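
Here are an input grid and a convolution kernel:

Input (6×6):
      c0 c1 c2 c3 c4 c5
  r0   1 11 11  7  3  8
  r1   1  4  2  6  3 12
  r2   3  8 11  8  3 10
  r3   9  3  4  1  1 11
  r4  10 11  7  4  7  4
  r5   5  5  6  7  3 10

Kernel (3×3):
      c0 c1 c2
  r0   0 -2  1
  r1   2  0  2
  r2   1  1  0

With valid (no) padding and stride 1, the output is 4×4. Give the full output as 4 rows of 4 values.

Output[0,0]: The receptive field on the input at this output position is [1 11 11 / 1 4 2 / 3 8 11]. Elementwise product with the kernel and sum: 11·-2 + 11·1 + 1·2 + 2·2 + 3·1 + 8·1.

6 24 18 49
34 41 24 44
42 12 8 39
42 34 40 35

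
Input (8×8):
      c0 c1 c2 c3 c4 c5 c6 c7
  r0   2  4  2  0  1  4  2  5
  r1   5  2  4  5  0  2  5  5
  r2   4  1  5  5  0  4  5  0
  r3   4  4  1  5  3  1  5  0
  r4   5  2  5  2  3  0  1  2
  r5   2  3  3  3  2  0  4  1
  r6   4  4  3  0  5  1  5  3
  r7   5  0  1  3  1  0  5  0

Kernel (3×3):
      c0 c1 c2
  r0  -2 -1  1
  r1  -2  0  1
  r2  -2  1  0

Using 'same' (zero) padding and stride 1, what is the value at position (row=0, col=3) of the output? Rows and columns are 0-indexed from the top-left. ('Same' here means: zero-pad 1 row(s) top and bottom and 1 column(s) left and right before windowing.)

The receptive field on the zero-padded input at this output position is [0 0 0 / 2 0 1 / 4 5 0]. Elementwise product with the kernel and sum: 0·-2 + 0·-1 + 0·1 + 2·-2 + 1·1 + 4·-2 + 5·1.

-6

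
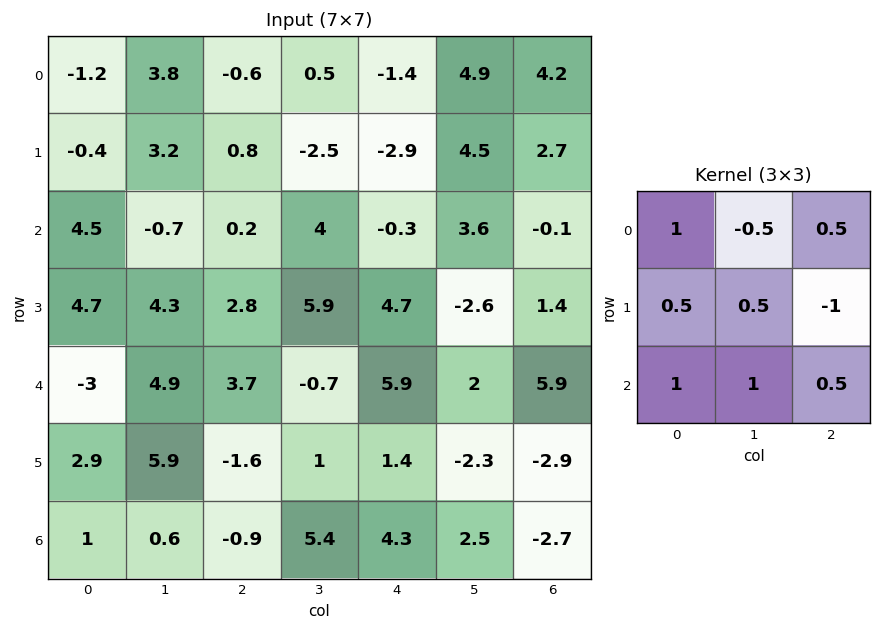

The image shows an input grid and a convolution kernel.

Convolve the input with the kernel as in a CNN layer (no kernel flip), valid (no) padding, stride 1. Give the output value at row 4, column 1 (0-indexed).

The receptive field on the input at this output position is [4.9 3.7 -0.7 / 5.9 -1.6 1 / 0.6 -0.9 5.4]. Elementwise product with the kernel and sum: 4.9·1 + 3.7·-0.5 + -0.7·0.5 + 5.9·0.5 + -1.6·0.5 + 1·-1 + 0.6·1 + -0.9·1 + 5.4·0.5.

6.25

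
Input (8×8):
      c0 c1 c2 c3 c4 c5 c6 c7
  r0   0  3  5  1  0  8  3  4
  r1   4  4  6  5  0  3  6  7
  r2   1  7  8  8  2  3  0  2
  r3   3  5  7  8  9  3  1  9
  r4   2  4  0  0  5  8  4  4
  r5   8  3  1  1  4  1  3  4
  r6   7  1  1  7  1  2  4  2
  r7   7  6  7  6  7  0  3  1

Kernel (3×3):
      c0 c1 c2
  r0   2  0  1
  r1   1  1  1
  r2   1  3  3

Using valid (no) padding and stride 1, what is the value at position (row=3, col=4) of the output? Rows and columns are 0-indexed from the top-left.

52

The receptive field on the input at this output position is [9 3 1 / 5 8 4 / 4 1 3]. Elementwise product with the kernel and sum: 9·2 + 1·1 + 5·1 + 8·1 + 4·1 + 4·1 + 1·3 + 3·3.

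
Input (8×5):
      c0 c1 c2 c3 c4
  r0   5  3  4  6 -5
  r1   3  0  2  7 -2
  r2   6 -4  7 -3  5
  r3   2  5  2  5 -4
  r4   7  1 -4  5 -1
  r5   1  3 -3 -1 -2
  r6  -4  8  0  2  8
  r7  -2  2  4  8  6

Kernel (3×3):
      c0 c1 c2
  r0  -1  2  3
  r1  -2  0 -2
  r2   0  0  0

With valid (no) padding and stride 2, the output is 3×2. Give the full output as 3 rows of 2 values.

Output[0,0]: The receptive field on the input at this output position is [5 3 4 / 3 0 2 / 6 -4 7]. Elementwise product with the kernel and sum: 5·-1 + 3·2 + 4·3 + 3·-2 + 2·-2.

3 -7
-1 6
-13 21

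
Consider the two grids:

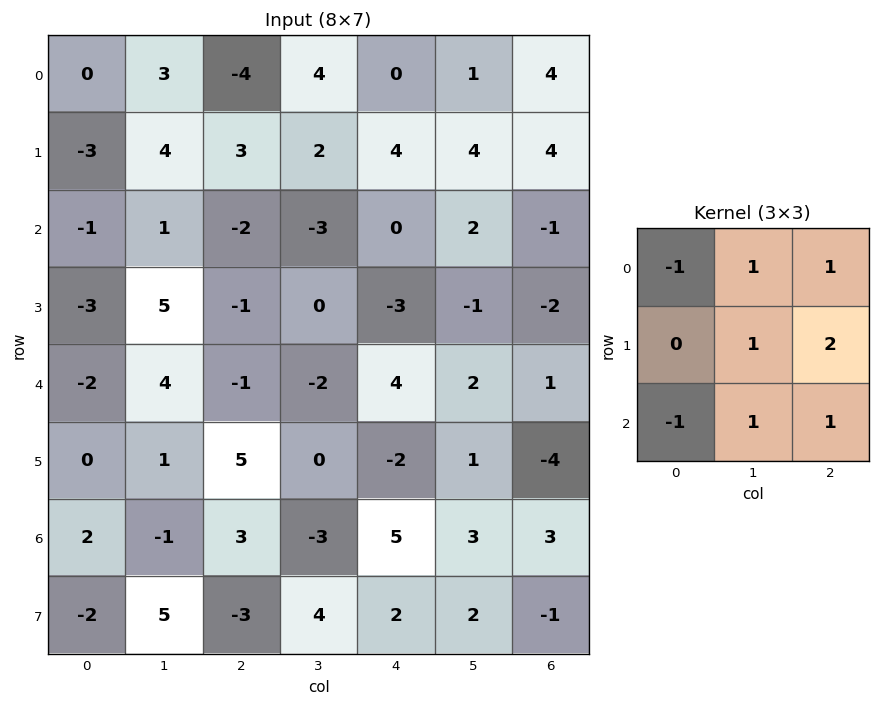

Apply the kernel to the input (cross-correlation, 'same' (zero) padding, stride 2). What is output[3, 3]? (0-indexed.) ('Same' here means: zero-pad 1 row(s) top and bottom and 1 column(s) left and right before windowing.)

The receptive field on the zero-padded input at this output position is [1 -4 0 / 3 3 0 / 2 -1 0]. Elementwise product with the kernel and sum: 1·-1 + -4·1 + 0·1 + 3·1 + 0·2 + 2·-1 + -1·1 + 0·1.

-5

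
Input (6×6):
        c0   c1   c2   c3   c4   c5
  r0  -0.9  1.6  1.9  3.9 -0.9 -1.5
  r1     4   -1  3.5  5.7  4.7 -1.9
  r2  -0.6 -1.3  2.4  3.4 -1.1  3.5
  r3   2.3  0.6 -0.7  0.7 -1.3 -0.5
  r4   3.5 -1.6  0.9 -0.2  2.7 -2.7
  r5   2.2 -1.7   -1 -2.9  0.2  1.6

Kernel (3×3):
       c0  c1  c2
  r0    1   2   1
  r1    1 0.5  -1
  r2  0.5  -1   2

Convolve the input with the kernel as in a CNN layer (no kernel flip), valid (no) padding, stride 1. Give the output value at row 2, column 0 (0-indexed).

The receptive field on the input at this output position is [-0.6 -1.3 2.4 / 2.3 0.6 -0.7 / 3.5 -1.6 0.9]. Elementwise product with the kernel and sum: -0.6·1 + -1.3·2 + 2.4·1 + 2.3·1 + 0.6·0.5 + -0.7·-1 + 3.5·0.5 + -1.6·-1 + 0.9·2.

7.65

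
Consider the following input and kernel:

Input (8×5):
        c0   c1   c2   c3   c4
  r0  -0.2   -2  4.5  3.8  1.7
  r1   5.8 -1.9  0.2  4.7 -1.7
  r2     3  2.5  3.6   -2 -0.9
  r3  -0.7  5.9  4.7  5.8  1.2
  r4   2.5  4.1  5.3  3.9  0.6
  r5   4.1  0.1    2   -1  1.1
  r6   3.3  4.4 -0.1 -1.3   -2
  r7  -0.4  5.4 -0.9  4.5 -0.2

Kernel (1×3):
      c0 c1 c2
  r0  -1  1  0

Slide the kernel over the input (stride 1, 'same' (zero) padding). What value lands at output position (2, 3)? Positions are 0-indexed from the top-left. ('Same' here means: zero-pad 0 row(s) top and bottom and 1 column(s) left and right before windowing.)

The receptive field on the zero-padded input at this output position is [3.6 -2 -0.9]. Elementwise product with the kernel and sum: 3.6·-1 + -2·1.

-5.6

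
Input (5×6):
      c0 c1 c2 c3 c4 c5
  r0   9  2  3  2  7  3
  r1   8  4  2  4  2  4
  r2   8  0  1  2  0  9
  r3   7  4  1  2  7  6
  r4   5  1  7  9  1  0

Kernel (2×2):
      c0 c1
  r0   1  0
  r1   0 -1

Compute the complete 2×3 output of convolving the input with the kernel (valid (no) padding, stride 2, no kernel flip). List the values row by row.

Output[0,0]: The receptive field on the input at this output position is [9 2 / 8 4]. Elementwise product with the kernel and sum: 9·1 + 4·-1.
Output[0,1]: The receptive field on the input at this output position is [3 2 / 2 4]. Elementwise product with the kernel and sum: 3·1 + 4·-1.

5 -1 3
4 -1 -6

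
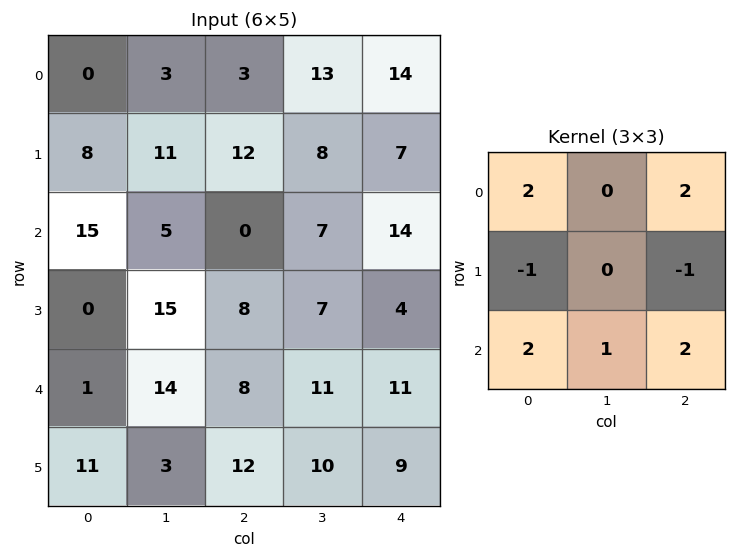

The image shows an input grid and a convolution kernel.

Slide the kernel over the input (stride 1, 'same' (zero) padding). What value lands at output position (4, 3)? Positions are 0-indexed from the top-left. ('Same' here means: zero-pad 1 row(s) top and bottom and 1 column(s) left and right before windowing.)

The receptive field on the zero-padded input at this output position is [8 7 4 / 8 11 11 / 12 10 9]. Elementwise product with the kernel and sum: 8·2 + 4·2 + 8·-1 + 11·-1 + 12·2 + 10·1 + 9·2.

57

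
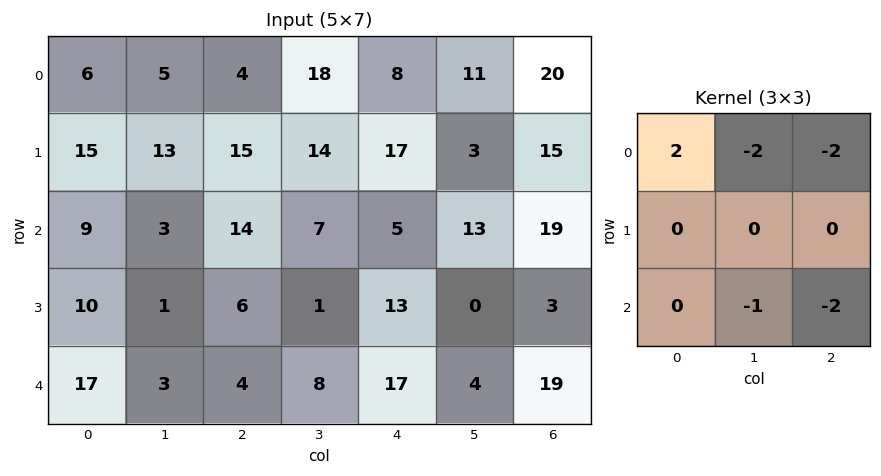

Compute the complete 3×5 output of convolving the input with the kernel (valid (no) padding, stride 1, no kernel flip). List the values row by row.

Output[0,0]: The receptive field on the input at this output position is [6 5 4 / 15 13 15 / 9 3 14]. Elementwise product with the kernel and sum: 6·2 + 5·-2 + 4·-2 + 3·-1 + 14·-2.
Output[0,1]: The receptive field on the input at this output position is [5 4 18 / 13 15 14 / 3 14 7]. Elementwise product with the kernel and sum: 5·2 + 4·-2 + 18·-2 + 14·-1 + 7·-2.

-37 -62 -61 -33 -97
-39 -40 -59 -25 -8
-27 -56 -38 -47 -96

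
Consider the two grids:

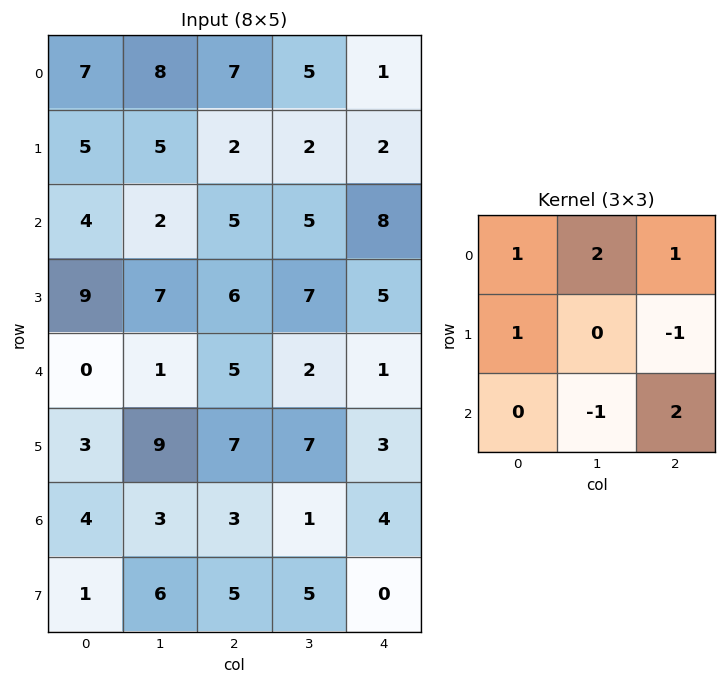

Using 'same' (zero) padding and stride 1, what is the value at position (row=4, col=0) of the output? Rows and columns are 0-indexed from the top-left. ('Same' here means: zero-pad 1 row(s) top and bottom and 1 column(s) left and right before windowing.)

39

The receptive field on the zero-padded input at this output position is [0 9 7 / 0 0 1 / 0 3 9]. Elementwise product with the kernel and sum: 0·1 + 9·2 + 7·1 + 0·1 + 1·-1 + 3·-1 + 9·2.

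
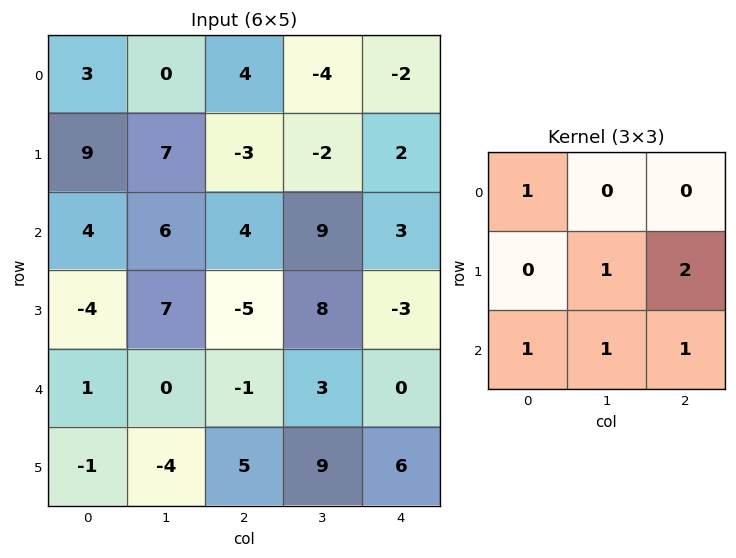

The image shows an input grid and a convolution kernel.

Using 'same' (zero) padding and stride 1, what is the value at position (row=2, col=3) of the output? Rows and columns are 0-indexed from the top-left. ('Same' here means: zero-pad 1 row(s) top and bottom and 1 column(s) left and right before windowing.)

12

The receptive field on the zero-padded input at this output position is [-3 -2 2 / 4 9 3 / -5 8 -3]. Elementwise product with the kernel and sum: -3·1 + 9·1 + 3·2 + -5·1 + 8·1 + -3·1.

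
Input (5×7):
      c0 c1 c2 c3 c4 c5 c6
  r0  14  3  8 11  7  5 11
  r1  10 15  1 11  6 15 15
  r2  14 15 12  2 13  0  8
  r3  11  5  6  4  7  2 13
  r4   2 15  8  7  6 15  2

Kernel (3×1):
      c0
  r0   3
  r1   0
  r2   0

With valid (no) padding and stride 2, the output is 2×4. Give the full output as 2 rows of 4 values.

42 24 21 33
42 36 39 24

Output[0,0]: The receptive field on the input at this output position is [14 / 10 / 14]. Elementwise product with the kernel and sum: 14·3.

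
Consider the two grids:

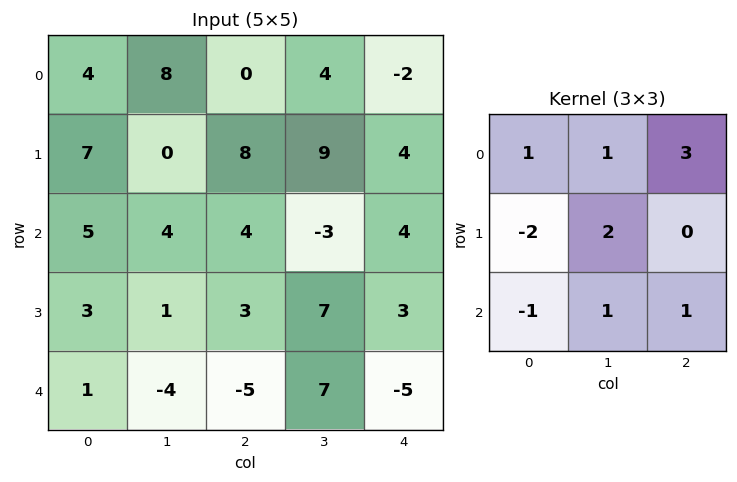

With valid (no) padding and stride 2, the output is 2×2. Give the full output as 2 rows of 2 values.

1 -3
7 28

Output[0,0]: The receptive field on the input at this output position is [4 8 0 / 7 0 8 / 5 4 4]. Elementwise product with the kernel and sum: 4·1 + 8·1 + 0·3 + 7·-2 + 0·2 + 5·-1 + 4·1 + 4·1.
Output[0,1]: The receptive field on the input at this output position is [0 4 -2 / 8 9 4 / 4 -3 4]. Elementwise product with the kernel and sum: 0·1 + 4·1 + -2·3 + 8·-2 + 9·2 + 4·-1 + -3·1 + 4·1.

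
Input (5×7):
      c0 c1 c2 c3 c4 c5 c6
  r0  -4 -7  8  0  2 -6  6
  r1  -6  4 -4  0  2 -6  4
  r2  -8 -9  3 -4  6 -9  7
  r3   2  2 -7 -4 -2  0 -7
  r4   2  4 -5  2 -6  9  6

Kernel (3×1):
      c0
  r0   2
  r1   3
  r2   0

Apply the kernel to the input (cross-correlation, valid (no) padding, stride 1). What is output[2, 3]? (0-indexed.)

-20

The receptive field on the input at this output position is [-4 / -4 / 2]. Elementwise product with the kernel and sum: -4·2 + -4·3.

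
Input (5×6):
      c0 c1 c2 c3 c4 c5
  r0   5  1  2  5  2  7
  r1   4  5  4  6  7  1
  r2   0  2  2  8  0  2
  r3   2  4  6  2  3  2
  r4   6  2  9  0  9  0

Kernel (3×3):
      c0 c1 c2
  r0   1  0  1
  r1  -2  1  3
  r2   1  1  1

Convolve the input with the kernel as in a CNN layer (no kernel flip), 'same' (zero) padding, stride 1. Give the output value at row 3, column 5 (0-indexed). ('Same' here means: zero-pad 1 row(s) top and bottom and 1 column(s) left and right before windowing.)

5

The receptive field on the zero-padded input at this output position is [0 2 0 / 3 2 0 / 9 0 0]. Elementwise product with the kernel and sum: 0·1 + 0·1 + 3·-2 + 2·1 + 0·3 + 9·1 + 0·1 + 0·1.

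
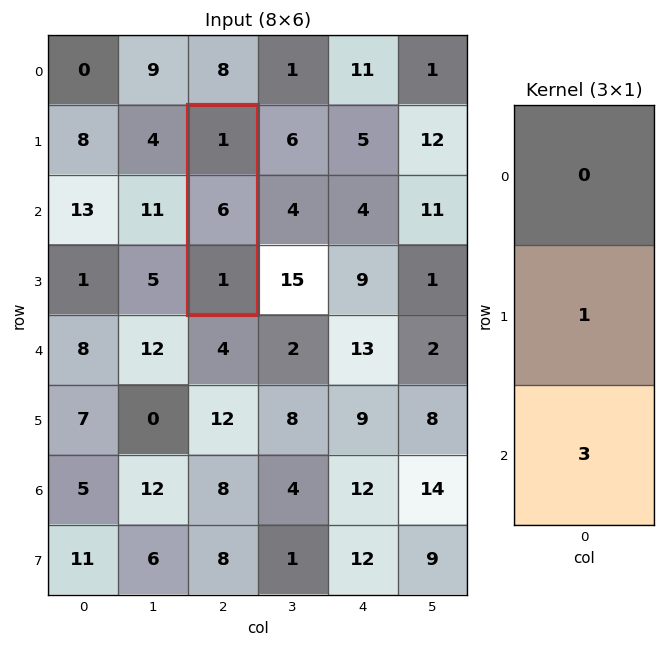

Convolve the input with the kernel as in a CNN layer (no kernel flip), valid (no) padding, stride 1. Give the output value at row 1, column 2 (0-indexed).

9

The receptive field on the input at this output position is [1 / 6 / 1]. Elementwise product with the kernel and sum: 6·1 + 1·3.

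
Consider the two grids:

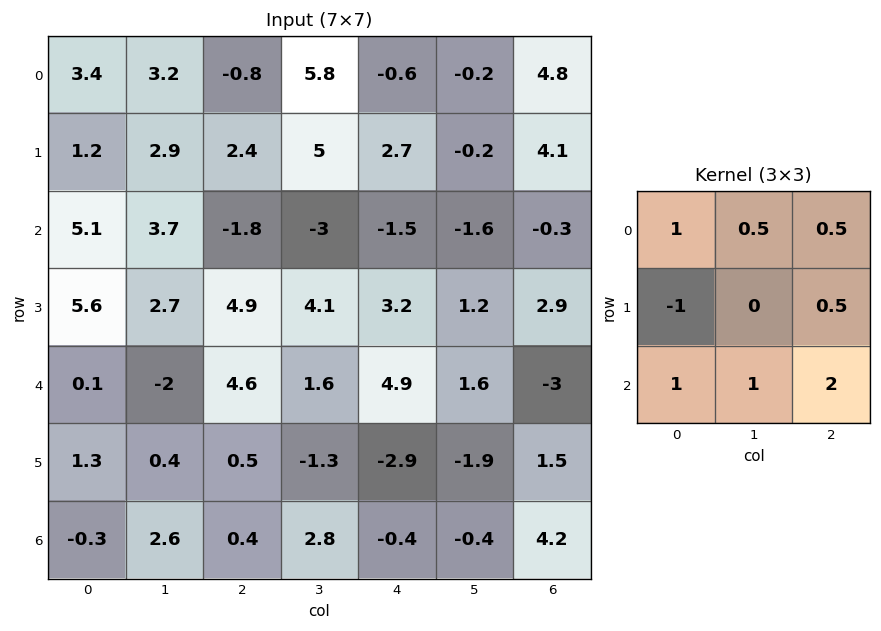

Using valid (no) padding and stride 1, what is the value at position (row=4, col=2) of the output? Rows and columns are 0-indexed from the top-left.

8.3

The receptive field on the input at this output position is [4.6 1.6 4.9 / 0.5 -1.3 -2.9 / 0.4 2.8 -0.4]. Elementwise product with the kernel and sum: 4.6·1 + 1.6·0.5 + 4.9·0.5 + 0.5·-1 + -2.9·0.5 + 0.4·1 + 2.8·1 + -0.4·2.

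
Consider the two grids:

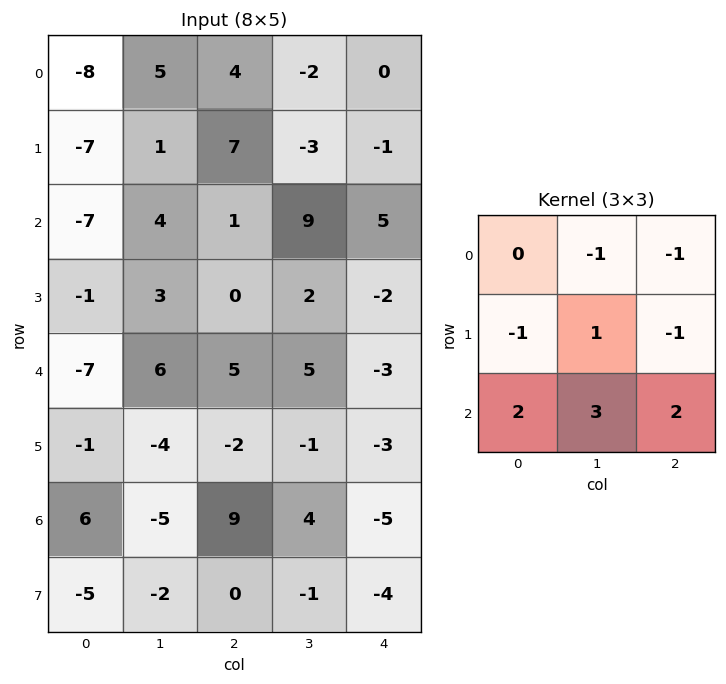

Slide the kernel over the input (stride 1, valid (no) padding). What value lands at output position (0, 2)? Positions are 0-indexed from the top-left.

The receptive field on the input at this output position is [4 -2 0 / 7 -3 -1 / 1 9 5]. Elementwise product with the kernel and sum: -2·-1 + 0·-1 + 7·-1 + -3·1 + -1·-1 + 1·2 + 9·3 + 5·2.

32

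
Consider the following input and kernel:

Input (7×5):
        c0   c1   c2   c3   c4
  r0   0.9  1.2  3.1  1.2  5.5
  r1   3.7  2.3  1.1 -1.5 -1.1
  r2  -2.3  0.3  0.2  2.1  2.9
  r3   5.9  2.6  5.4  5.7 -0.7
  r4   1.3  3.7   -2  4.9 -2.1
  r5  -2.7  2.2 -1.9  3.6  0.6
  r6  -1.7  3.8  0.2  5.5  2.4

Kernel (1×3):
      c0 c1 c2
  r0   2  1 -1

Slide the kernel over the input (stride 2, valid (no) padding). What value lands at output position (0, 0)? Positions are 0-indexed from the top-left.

-0.1

The receptive field on the input at this output position is [0.9 1.2 3.1]. Elementwise product with the kernel and sum: 0.9·2 + 1.2·1 + 3.1·-1.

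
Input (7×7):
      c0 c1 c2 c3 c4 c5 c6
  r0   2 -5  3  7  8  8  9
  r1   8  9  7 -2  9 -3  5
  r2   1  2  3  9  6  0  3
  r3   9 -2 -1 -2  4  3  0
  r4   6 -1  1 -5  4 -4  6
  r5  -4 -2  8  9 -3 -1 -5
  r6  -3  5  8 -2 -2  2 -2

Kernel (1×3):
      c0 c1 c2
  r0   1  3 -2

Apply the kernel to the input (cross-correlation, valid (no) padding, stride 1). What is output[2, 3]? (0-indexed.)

The receptive field on the input at this output position is [9 6 0]. Elementwise product with the kernel and sum: 9·1 + 6·3 + 0·-2.

27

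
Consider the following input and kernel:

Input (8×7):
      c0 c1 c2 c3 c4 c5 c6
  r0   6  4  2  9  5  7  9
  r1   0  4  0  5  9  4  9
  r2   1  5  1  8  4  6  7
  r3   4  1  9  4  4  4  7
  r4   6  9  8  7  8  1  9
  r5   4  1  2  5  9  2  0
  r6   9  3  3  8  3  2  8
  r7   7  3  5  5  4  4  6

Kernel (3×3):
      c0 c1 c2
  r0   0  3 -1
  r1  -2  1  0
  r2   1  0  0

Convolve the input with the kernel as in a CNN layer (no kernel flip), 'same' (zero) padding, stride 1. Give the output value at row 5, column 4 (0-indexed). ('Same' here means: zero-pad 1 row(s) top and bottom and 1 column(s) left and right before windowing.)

30

The receptive field on the zero-padded input at this output position is [7 8 1 / 5 9 2 / 8 3 2]. Elementwise product with the kernel and sum: 8·3 + 1·-1 + 5·-2 + 9·1 + 8·1.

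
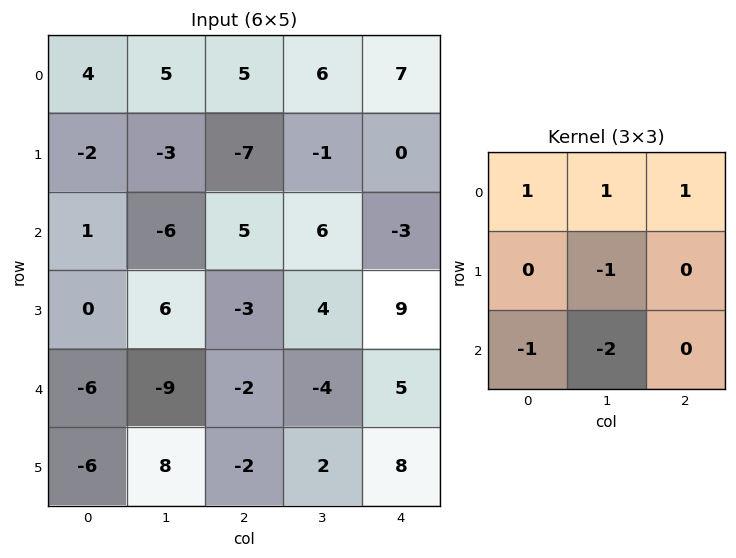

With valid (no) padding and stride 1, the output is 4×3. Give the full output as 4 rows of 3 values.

Output[0,0]: The receptive field on the input at this output position is [4 5 5 / -2 -3 -7 / 1 -6 5]. Elementwise product with the kernel and sum: 4·1 + 5·1 + 5·1 + -3·-1 + 1·-1 + -6·-2.
Output[0,1]: The receptive field on the input at this output position is [5 5 6 / -3 -7 -1 / -6 5 6]. Elementwise product with the kernel and sum: 5·1 + 5·1 + 6·1 + -7·-1 + -6·-1 + 5·-2.

28 19 2
-18 -16 -19
18 21 14
2 5 12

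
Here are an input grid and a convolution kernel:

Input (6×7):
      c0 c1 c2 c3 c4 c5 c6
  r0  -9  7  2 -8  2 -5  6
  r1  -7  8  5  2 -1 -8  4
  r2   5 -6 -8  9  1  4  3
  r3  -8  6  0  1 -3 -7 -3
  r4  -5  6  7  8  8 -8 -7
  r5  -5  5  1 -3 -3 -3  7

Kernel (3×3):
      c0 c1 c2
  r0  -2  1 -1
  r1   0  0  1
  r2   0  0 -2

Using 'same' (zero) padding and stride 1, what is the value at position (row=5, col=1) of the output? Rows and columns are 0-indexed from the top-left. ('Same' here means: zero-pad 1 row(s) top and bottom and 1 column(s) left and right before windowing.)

10

The receptive field on the zero-padded input at this output position is [-5 6 7 / -5 5 1 / 0 0 0]. Elementwise product with the kernel and sum: -5·-2 + 6·1 + 7·-1 + 1·1 + 0·-2.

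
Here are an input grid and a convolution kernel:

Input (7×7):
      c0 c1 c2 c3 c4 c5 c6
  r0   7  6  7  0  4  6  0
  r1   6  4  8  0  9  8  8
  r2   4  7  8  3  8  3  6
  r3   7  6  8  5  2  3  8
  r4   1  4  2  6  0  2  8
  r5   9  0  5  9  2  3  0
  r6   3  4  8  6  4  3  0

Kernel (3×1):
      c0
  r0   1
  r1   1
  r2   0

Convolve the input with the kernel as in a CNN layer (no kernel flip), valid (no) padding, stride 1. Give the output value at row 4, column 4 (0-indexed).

The receptive field on the input at this output position is [0 / 2 / 4]. Elementwise product with the kernel and sum: 0·1 + 2·1.

2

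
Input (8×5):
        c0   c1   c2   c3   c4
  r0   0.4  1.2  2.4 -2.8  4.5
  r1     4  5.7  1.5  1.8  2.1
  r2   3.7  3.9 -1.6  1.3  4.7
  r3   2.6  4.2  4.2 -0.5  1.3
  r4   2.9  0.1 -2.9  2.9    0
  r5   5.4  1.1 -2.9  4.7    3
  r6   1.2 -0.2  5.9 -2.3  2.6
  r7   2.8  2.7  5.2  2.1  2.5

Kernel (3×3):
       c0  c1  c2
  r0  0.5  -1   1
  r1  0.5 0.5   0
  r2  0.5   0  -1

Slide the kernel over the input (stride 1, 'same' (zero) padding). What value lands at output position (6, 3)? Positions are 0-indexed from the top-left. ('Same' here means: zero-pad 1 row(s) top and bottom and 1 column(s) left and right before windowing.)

-1.25

The receptive field on the zero-padded input at this output position is [-2.9 4.7 3 / 5.9 -2.3 2.6 / 5.2 2.1 2.5]. Elementwise product with the kernel and sum: -2.9·0.5 + 4.7·-1 + 3·1 + 5.9·0.5 + -2.3·0.5 + 5.2·0.5 + 2.5·-1.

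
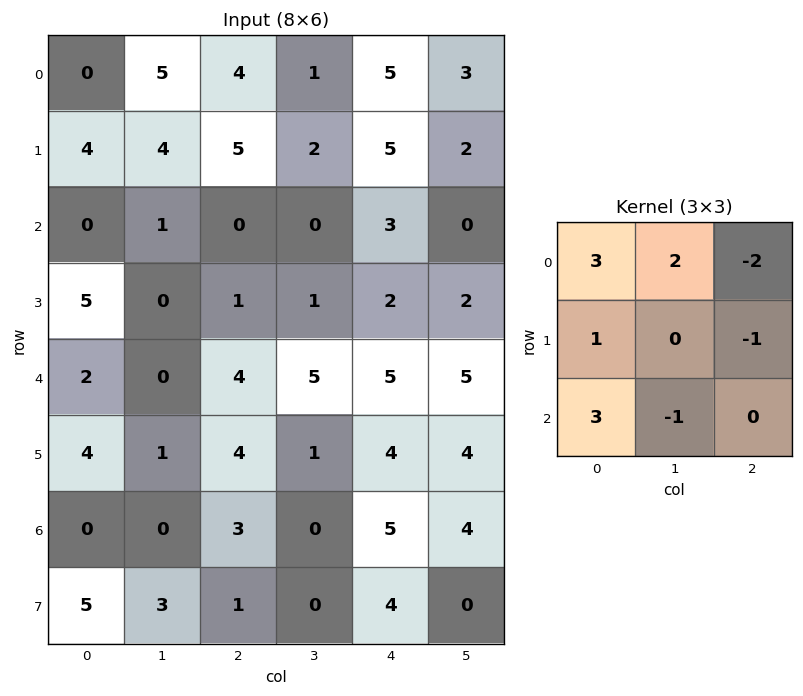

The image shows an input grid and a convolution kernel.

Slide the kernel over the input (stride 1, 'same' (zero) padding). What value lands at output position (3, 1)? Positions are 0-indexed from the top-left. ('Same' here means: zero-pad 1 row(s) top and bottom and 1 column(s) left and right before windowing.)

The receptive field on the zero-padded input at this output position is [0 1 0 / 5 0 1 / 2 0 4]. Elementwise product with the kernel and sum: 0·3 + 1·2 + 0·-2 + 5·1 + 1·-1 + 2·3 + 0·-1.

12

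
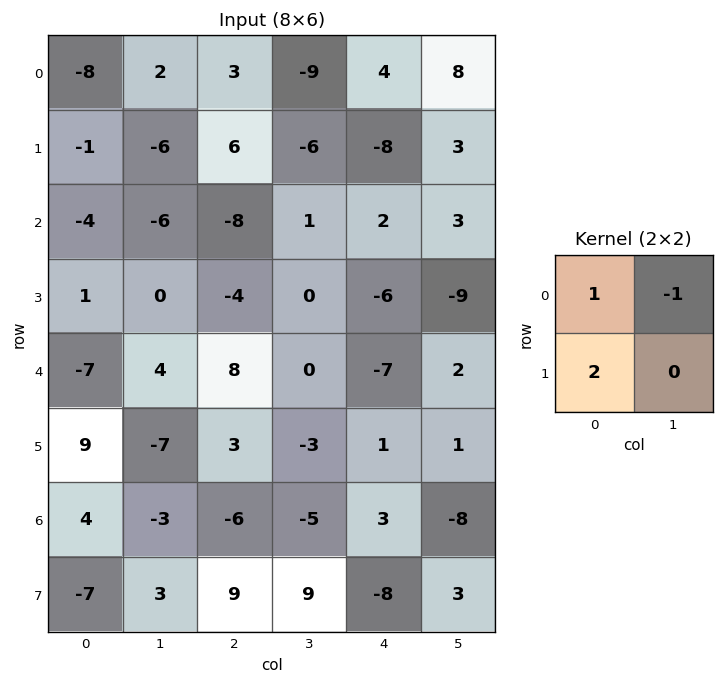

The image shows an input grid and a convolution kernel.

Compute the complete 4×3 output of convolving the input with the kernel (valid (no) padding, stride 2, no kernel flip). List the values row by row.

-12 24 -20
4 -17 -13
7 14 -7
-7 17 -5

Output[0,0]: The receptive field on the input at this output position is [-8 2 / -1 -6]. Elementwise product with the kernel and sum: -8·1 + 2·-1 + -1·2.
Output[0,1]: The receptive field on the input at this output position is [3 -9 / 6 -6]. Elementwise product with the kernel and sum: 3·1 + -9·-1 + 6·2.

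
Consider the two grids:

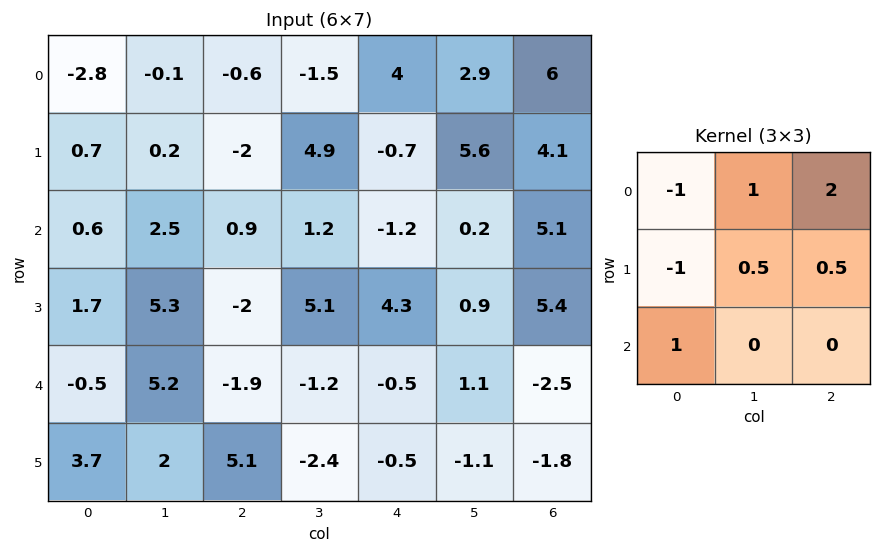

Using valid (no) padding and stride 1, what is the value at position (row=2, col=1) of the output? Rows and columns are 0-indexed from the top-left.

2.25

The receptive field on the input at this output position is [2.5 0.9 1.2 / 5.3 -2 5.1 / 5.2 -1.9 -1.2]. Elementwise product with the kernel and sum: 2.5·-1 + 0.9·1 + 1.2·2 + 5.3·-1 + -2·0.5 + 5.1·0.5 + 5.2·1.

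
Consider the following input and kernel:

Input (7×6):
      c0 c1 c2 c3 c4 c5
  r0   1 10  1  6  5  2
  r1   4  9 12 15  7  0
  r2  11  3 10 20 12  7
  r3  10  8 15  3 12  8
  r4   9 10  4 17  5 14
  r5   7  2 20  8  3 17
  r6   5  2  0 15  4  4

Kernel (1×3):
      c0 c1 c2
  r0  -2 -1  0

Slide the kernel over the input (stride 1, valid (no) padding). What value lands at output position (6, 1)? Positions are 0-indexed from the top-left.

-4

The receptive field on the input at this output position is [2 0 15]. Elementwise product with the kernel and sum: 2·-2 + 0·-1.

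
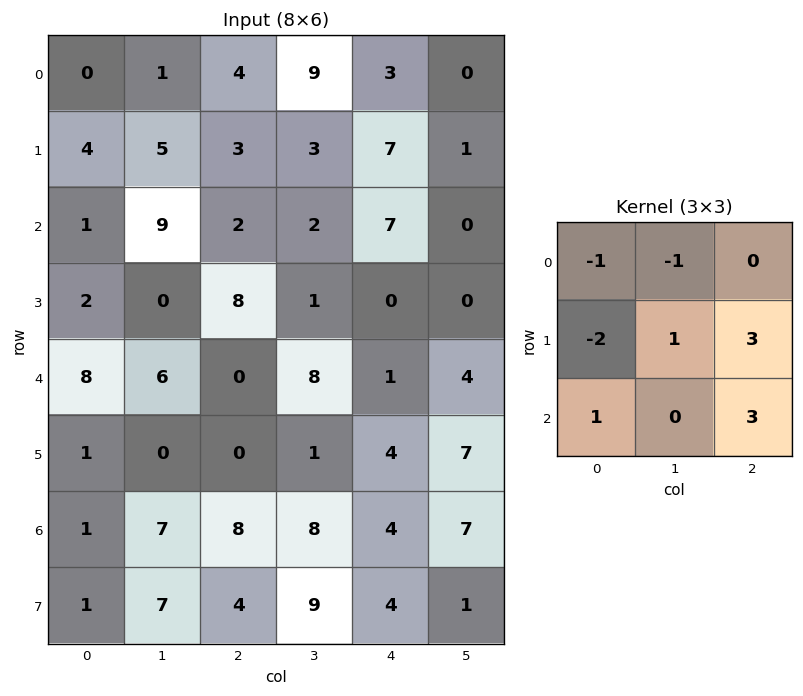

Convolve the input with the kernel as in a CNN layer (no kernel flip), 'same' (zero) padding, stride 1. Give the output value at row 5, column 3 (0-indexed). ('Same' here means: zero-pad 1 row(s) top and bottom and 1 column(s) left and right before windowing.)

The receptive field on the zero-padded input at this output position is [0 8 1 / 0 1 4 / 8 8 4]. Elementwise product with the kernel and sum: 0·-1 + 8·-1 + 0·-2 + 1·1 + 4·3 + 8·1 + 4·3.

25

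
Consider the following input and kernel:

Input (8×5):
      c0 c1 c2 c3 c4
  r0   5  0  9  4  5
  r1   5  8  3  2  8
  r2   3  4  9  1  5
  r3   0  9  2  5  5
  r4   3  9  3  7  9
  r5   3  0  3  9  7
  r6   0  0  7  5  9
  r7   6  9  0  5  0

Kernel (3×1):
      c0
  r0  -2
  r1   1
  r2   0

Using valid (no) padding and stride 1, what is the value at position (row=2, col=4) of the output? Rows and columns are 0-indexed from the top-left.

-5

The receptive field on the input at this output position is [5 / 5 / 9]. Elementwise product with the kernel and sum: 5·-2 + 5·1.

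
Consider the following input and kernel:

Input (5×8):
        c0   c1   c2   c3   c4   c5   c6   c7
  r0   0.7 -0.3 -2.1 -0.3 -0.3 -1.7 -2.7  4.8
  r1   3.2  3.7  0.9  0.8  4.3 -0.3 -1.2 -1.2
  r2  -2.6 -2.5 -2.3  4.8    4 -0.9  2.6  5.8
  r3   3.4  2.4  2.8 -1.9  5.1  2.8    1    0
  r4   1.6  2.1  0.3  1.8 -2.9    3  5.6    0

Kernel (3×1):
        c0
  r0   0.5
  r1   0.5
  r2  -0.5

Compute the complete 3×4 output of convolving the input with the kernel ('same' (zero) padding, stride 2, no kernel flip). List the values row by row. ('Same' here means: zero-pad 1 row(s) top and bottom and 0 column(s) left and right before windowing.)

-1.25 -1.5 -2.3 -0.75
-1.4 -2.1 1.6 0.2
2.5 1.55 1.1 3.3

Output[0,0]: The receptive field on the zero-padded input at this output position is [0 / 0.7 / 3.2]. Elementwise product with the kernel and sum: 0·0.5 + 0.7·0.5 + 3.2·-0.5.
Output[0,1]: The receptive field on the zero-padded input at this output position is [0 / -2.1 / 0.9]. Elementwise product with the kernel and sum: 0·0.5 + -2.1·0.5 + 0.9·-0.5.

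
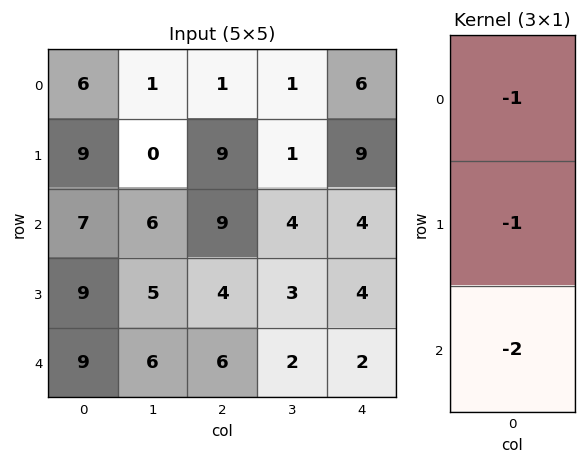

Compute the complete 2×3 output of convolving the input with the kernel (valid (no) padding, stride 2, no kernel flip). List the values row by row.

Output[0,0]: The receptive field on the input at this output position is [6 / 9 / 7]. Elementwise product with the kernel and sum: 6·-1 + 9·-1 + 7·-2.

-29 -28 -23
-34 -25 -12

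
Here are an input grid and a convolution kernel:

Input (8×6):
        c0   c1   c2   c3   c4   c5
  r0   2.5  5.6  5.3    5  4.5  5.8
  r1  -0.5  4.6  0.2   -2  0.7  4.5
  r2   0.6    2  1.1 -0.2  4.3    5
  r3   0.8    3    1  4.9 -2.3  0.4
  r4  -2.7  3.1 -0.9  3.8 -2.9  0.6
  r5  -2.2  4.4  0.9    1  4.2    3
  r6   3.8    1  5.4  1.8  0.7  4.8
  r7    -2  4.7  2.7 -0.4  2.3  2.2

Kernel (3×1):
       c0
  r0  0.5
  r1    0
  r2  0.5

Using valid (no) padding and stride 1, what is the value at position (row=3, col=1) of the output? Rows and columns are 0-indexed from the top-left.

3.7

The receptive field on the input at this output position is [3 / 3.1 / 4.4]. Elementwise product with the kernel and sum: 3·0.5 + 4.4·0.5.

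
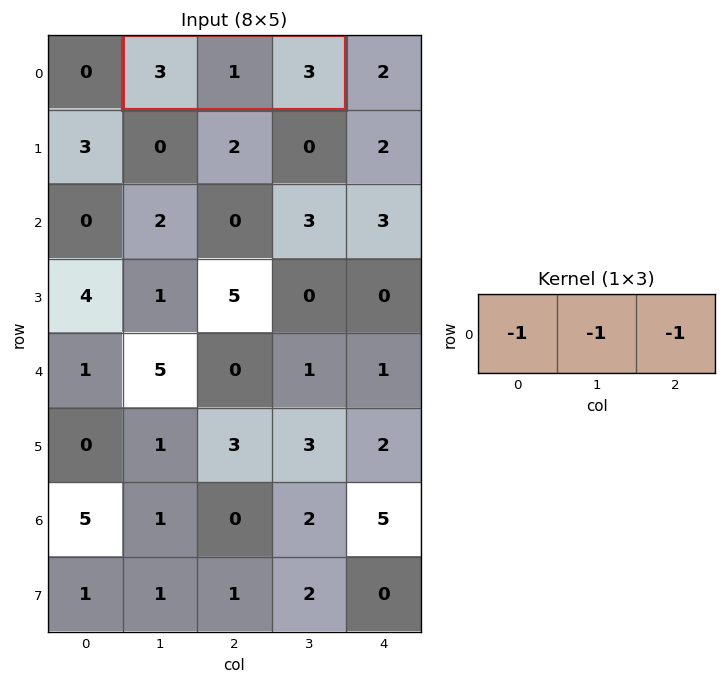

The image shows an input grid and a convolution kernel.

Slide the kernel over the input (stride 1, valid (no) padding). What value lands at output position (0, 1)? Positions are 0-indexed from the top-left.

The receptive field on the input at this output position is [3 1 3]. Elementwise product with the kernel and sum: 3·-1 + 1·-1 + 3·-1.

-7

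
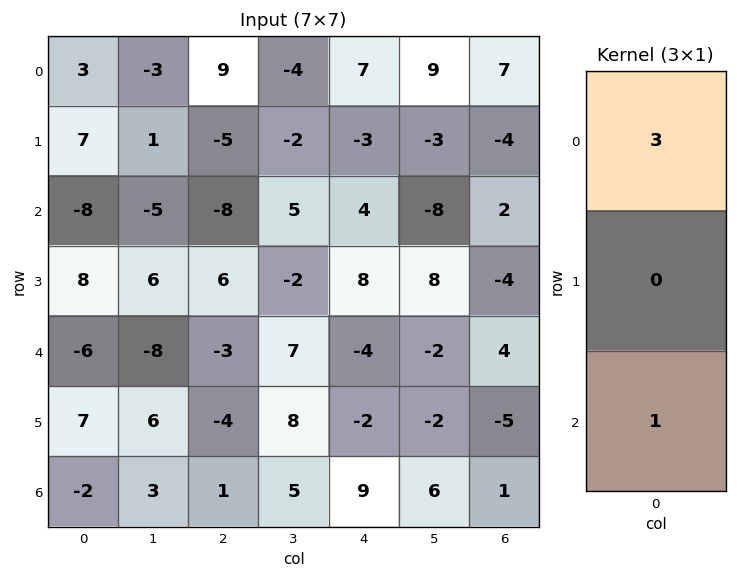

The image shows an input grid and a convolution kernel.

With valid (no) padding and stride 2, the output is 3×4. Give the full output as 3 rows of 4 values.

1 19 25 23
-30 -27 8 10
-20 -8 -3 13

Output[0,0]: The receptive field on the input at this output position is [3 / 7 / -8]. Elementwise product with the kernel and sum: 3·3 + -8·1.
Output[0,1]: The receptive field on the input at this output position is [9 / -5 / -8]. Elementwise product with the kernel and sum: 9·3 + -8·1.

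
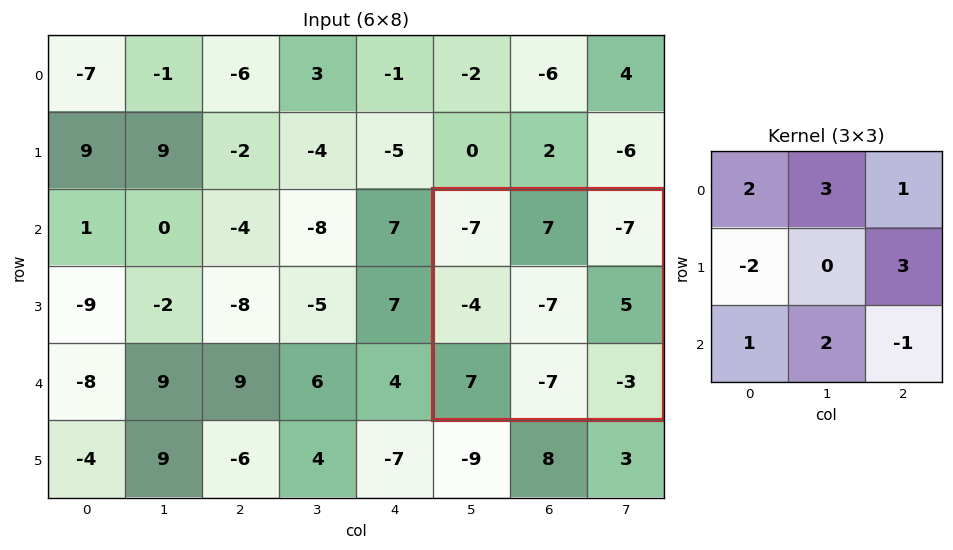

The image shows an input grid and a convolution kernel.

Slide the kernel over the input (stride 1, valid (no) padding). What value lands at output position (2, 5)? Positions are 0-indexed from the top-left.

19

The receptive field on the input at this output position is [-7 7 -7 / -4 -7 5 / 7 -7 -3]. Elementwise product with the kernel and sum: -7·2 + 7·3 + -7·1 + -4·-2 + 5·3 + 7·1 + -7·2 + -3·-1.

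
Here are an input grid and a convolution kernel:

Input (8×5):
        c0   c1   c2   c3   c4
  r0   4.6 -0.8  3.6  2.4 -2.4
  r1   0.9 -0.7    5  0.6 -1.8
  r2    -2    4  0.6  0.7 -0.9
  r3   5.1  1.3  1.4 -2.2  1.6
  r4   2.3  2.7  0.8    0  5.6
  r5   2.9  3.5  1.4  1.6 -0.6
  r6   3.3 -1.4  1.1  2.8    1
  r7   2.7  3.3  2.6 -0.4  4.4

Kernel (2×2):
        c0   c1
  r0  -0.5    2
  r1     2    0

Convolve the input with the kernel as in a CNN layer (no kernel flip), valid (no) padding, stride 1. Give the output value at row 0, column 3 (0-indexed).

-4.8

The receptive field on the input at this output position is [2.4 -2.4 / 0.6 -1.8]. Elementwise product with the kernel and sum: 2.4·-0.5 + -2.4·2 + 0.6·2.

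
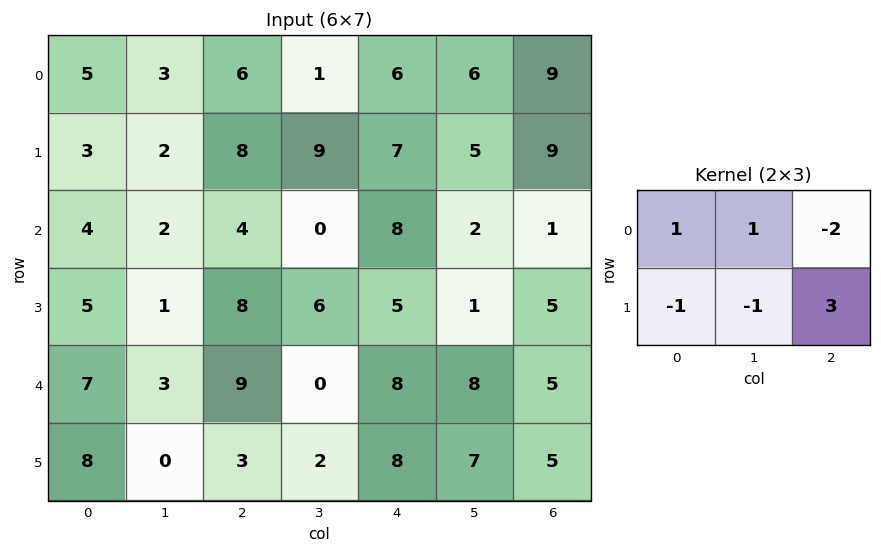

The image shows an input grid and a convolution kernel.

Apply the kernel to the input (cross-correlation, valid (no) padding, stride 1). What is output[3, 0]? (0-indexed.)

7

The receptive field on the input at this output position is [5 1 8 / 7 3 9]. Elementwise product with the kernel and sum: 5·1 + 1·1 + 8·-2 + 7·-1 + 3·-1 + 9·3.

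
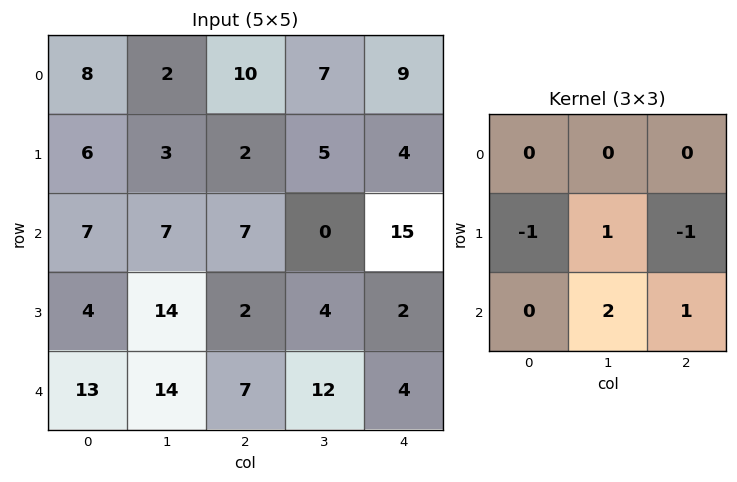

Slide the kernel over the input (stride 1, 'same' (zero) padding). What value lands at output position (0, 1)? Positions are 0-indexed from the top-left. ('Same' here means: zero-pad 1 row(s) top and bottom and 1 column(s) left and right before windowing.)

-8

The receptive field on the zero-padded input at this output position is [0 0 0 / 8 2 10 / 6 3 2]. Elementwise product with the kernel and sum: 8·-1 + 2·1 + 10·-1 + 3·2 + 2·1.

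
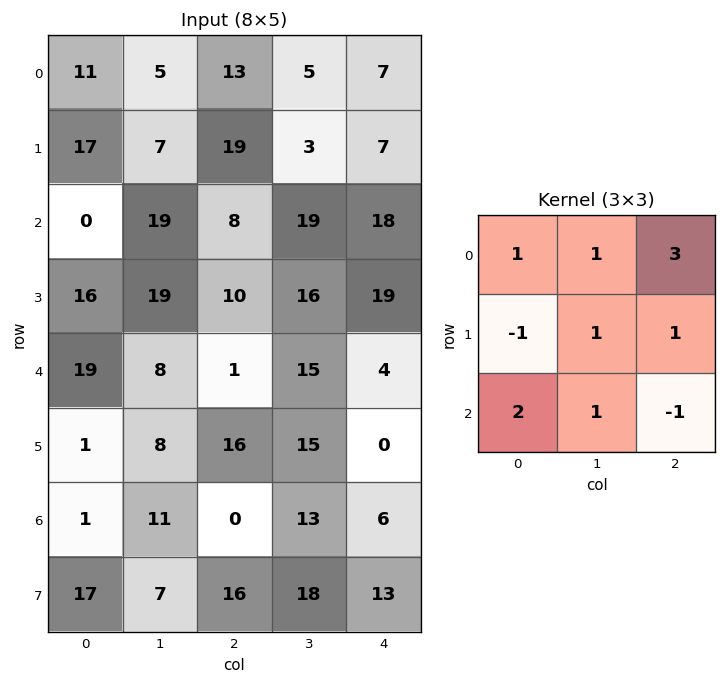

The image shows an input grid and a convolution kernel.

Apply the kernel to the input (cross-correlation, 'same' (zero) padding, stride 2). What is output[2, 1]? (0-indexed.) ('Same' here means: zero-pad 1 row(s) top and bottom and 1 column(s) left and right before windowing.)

The receptive field on the zero-padded input at this output position is [19 10 16 / 8 1 15 / 8 16 15]. Elementwise product with the kernel and sum: 19·1 + 10·1 + 16·3 + 8·-1 + 1·1 + 15·1 + 8·2 + 16·1 + 15·-1.

102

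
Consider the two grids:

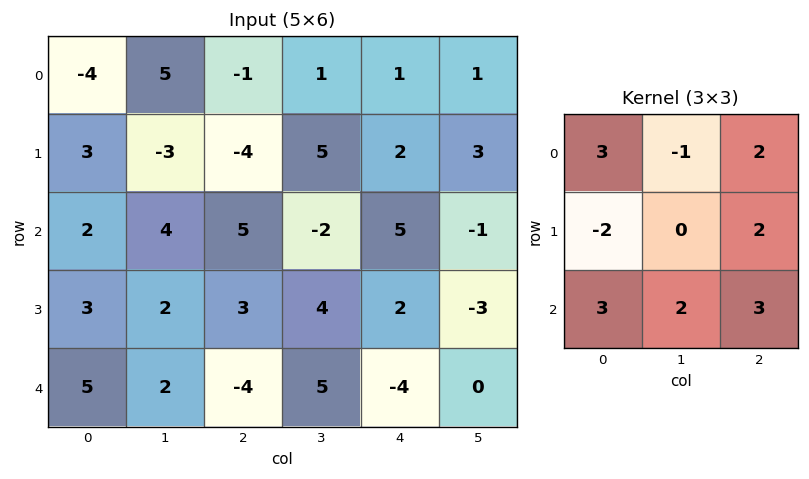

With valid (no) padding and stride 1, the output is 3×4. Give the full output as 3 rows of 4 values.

-4 50 36 1
32 17 10 28
19 20 11 -20

Output[0,0]: The receptive field on the input at this output position is [-4 5 -1 / 3 -3 -4 / 2 4 5]. Elementwise product with the kernel and sum: -4·3 + 5·-1 + -1·2 + 3·-2 + -4·2 + 2·3 + 4·2 + 5·3.
Output[0,1]: The receptive field on the input at this output position is [5 -1 1 / -3 -4 5 / 4 5 -2]. Elementwise product with the kernel and sum: 5·3 + -1·-1 + 1·2 + -3·-2 + 5·2 + 4·3 + 5·2 + -2·3.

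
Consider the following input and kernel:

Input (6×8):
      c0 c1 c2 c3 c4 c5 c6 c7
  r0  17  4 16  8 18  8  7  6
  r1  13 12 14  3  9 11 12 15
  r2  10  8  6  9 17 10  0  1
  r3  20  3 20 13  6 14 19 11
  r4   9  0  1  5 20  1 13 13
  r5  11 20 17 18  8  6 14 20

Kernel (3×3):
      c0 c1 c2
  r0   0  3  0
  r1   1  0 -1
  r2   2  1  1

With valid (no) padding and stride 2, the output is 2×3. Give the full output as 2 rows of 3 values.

45 67 65
43 68 71

Output[0,0]: The receptive field on the input at this output position is [17 4 16 / 13 12 14 / 10 8 6]. Elementwise product with the kernel and sum: 4·3 + 13·1 + 14·-1 + 10·2 + 8·1 + 6·1.
Output[0,1]: The receptive field on the input at this output position is [16 8 18 / 14 3 9 / 6 9 17]. Elementwise product with the kernel and sum: 8·3 + 14·1 + 9·-1 + 6·2 + 9·1 + 17·1.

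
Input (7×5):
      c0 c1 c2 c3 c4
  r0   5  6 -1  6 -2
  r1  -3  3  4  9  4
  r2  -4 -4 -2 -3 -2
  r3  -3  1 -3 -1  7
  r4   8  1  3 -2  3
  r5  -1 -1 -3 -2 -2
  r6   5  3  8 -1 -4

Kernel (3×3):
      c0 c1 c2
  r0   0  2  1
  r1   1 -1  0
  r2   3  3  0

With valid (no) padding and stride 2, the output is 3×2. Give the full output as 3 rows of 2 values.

-19 -10
13 -7
29 19

Output[0,0]: The receptive field on the input at this output position is [5 6 -1 / -3 3 4 / -4 -4 -2]. Elementwise product with the kernel and sum: 6·2 + -1·1 + -3·1 + 3·-1 + -4·3 + -4·3.
Output[0,1]: The receptive field on the input at this output position is [-1 6 -2 / 4 9 4 / -2 -3 -2]. Elementwise product with the kernel and sum: 6·2 + -2·1 + 4·1 + 9·-1 + -2·3 + -3·3.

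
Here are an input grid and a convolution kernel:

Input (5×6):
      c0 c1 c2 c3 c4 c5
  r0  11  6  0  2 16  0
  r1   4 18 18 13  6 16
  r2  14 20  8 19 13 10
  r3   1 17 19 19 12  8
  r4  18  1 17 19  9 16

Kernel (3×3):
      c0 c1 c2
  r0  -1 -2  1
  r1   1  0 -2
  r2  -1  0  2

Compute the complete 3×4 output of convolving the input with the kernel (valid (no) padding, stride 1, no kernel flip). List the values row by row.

-53 6 36 -52
13 -38 -51 -13
-67 -1 -37 -19

Output[0,0]: The receptive field on the input at this output position is [11 6 0 / 4 18 18 / 14 20 8]. Elementwise product with the kernel and sum: 11·-1 + 6·-2 + 0·1 + 4·1 + 18·-2 + 14·-1 + 8·2.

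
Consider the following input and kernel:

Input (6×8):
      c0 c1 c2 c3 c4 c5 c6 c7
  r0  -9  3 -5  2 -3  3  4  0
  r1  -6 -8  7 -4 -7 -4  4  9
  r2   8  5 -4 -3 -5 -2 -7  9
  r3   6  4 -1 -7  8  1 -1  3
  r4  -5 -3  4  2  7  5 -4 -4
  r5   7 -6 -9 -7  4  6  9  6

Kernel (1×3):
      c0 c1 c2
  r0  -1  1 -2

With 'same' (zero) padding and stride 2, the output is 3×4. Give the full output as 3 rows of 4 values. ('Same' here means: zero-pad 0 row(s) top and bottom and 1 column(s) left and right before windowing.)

-15 -12 -11 1
-2 -3 2 -23
1 3 -5 -1

Output[0,0]: The receptive field on the zero-padded input at this output position is [0 -9 3]. Elementwise product with the kernel and sum: 0·-1 + -9·1 + 3·-2.
Output[0,1]: The receptive field on the zero-padded input at this output position is [3 -5 2]. Elementwise product with the kernel and sum: 3·-1 + -5·1 + 2·-2.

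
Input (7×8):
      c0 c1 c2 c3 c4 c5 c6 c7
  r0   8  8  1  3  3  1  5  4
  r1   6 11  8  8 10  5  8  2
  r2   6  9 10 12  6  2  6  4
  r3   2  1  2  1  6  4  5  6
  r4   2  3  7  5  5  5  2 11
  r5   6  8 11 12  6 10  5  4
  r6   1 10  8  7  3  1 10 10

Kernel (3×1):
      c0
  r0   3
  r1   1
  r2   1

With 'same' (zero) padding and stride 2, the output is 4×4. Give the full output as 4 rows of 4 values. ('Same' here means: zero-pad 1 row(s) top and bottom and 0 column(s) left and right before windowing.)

14 9 13 13
26 36 42 35
14 24 29 22
19 41 21 25

Output[0,0]: The receptive field on the zero-padded input at this output position is [0 / 8 / 6]. Elementwise product with the kernel and sum: 0·3 + 8·1 + 6·1.
Output[0,1]: The receptive field on the zero-padded input at this output position is [0 / 1 / 8]. Elementwise product with the kernel and sum: 0·3 + 1·1 + 8·1.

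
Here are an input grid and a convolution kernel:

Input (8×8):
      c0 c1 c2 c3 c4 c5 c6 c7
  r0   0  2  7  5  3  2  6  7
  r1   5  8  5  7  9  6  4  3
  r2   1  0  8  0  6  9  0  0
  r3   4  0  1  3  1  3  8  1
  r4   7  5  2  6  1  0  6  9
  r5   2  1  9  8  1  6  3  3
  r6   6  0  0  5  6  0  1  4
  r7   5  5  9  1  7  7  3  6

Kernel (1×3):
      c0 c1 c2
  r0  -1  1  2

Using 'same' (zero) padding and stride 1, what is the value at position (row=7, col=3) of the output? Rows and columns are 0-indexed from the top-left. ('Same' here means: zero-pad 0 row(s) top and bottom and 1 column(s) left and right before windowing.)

6

The receptive field on the zero-padded input at this output position is [9 1 7]. Elementwise product with the kernel and sum: 9·-1 + 1·1 + 7·2.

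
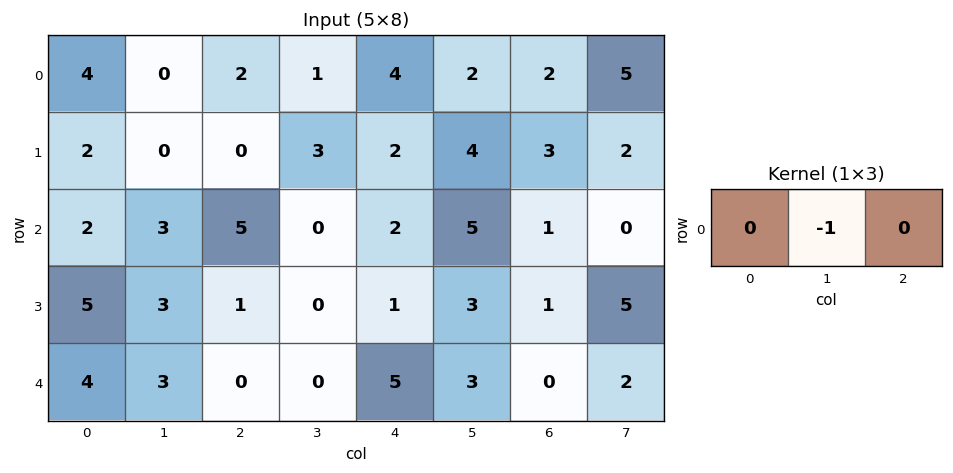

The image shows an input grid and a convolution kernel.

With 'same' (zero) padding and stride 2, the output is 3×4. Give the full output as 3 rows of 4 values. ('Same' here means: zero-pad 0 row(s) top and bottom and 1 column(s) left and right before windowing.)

-4 -2 -4 -2
-2 -5 -2 -1
-4 0 -5 0

Output[0,0]: The receptive field on the zero-padded input at this output position is [0 4 0]. Elementwise product with the kernel and sum: 4·-1.
Output[0,1]: The receptive field on the zero-padded input at this output position is [0 2 1]. Elementwise product with the kernel and sum: 2·-1.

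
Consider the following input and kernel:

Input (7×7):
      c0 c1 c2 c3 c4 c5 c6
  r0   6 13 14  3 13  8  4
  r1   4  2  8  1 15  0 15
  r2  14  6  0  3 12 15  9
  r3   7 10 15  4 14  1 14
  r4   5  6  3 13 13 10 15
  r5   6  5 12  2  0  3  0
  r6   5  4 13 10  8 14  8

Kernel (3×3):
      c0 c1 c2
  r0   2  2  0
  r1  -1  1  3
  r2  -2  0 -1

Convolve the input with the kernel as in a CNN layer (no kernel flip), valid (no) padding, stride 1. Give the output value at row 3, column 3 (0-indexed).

59

The receptive field on the input at this output position is [4 14 1 / 13 13 10 / 2 0 3]. Elementwise product with the kernel and sum: 4·2 + 14·2 + 13·-1 + 13·1 + 10·3 + 2·-2 + 3·-1.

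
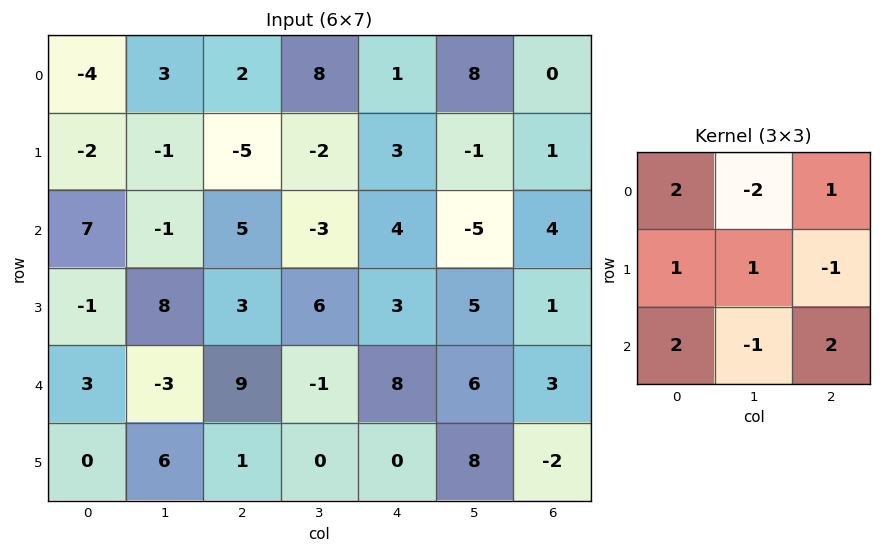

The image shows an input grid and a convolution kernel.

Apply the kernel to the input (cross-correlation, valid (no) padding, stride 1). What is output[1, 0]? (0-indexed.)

The receptive field on the input at this output position is [-2 -1 -5 / 7 -1 5 / -1 8 3]. Elementwise product with the kernel and sum: -2·2 + -1·-2 + -5·1 + 7·1 + -1·1 + 5·-1 + -1·2 + 8·-1 + 3·2.

-10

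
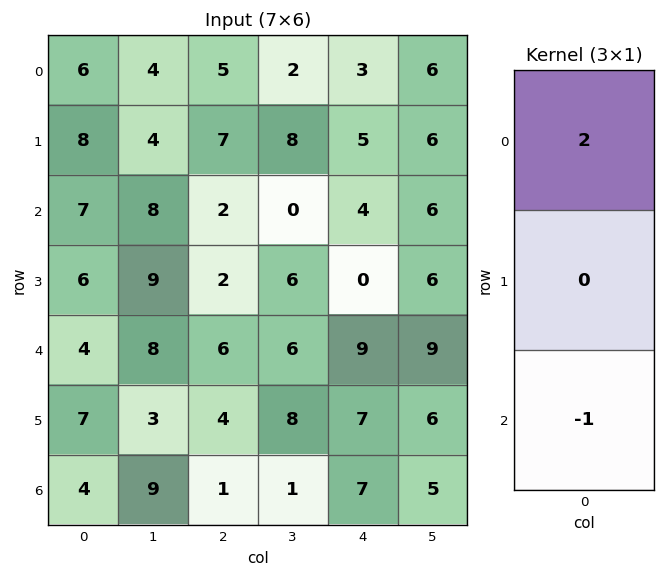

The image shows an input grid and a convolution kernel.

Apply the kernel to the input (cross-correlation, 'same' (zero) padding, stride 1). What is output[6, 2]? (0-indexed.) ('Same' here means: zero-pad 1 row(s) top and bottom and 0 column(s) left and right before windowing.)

The receptive field on the zero-padded input at this output position is [4 / 1 / 0]. Elementwise product with the kernel and sum: 4·2 + 0·-1.

8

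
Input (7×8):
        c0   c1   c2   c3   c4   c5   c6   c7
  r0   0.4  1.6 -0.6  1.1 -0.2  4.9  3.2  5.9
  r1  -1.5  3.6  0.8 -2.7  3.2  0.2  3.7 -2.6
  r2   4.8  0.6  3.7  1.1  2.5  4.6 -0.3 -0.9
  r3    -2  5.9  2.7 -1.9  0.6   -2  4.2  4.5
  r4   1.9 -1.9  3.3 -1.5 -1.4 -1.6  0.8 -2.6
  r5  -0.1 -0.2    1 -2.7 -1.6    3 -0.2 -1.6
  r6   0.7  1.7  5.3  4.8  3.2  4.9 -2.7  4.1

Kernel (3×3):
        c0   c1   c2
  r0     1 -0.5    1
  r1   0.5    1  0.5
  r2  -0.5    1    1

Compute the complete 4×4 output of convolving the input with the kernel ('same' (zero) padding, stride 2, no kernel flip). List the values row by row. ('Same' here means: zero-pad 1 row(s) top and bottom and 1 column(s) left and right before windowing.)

3.3 -2.95 7.55 9.6
13.35 2.9 0.8 7
7.55 2.65 -4.4 -4.2
1.4 5.15 9.15 3.3

Output[0,0]: The receptive field on the zero-padded input at this output position is [0 0 0 / 0 0.4 1.6 / 0 -1.5 3.6]. Elementwise product with the kernel and sum: 0·1 + 0·-0.5 + 0·1 + 0·0.5 + 0.4·1 + 1.6·0.5 + 0·-0.5 + -1.5·1 + 3.6·1.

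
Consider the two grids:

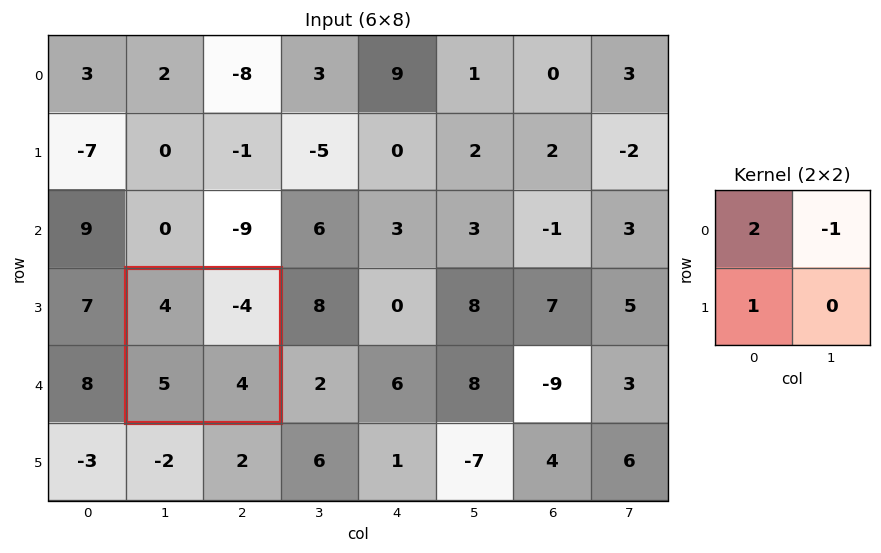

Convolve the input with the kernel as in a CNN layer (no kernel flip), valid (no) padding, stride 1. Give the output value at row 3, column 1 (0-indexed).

17

The receptive field on the input at this output position is [4 -4 / 5 4]. Elementwise product with the kernel and sum: 4·2 + -4·-1 + 5·1.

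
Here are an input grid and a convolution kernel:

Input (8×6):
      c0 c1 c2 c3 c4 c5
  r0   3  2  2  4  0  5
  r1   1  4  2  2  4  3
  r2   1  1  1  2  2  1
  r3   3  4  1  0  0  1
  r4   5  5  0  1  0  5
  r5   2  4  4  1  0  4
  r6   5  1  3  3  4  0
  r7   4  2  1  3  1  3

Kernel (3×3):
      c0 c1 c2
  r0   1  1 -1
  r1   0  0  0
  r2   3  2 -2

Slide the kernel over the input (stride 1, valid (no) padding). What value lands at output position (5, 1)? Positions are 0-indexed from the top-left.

9

The receptive field on the input at this output position is [4 4 1 / 1 3 3 / 2 1 3]. Elementwise product with the kernel and sum: 4·1 + 4·1 + 1·-1 + 2·3 + 1·2 + 3·-2.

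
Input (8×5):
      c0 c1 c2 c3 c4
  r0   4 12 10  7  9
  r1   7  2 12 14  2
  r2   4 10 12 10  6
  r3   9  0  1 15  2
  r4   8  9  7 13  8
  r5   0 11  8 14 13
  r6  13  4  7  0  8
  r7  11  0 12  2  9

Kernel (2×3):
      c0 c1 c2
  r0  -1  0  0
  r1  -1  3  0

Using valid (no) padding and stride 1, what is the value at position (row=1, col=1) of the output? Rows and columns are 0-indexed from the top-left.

24

The receptive field on the input at this output position is [2 12 14 / 10 12 10]. Elementwise product with the kernel and sum: 2·-1 + 10·-1 + 12·3.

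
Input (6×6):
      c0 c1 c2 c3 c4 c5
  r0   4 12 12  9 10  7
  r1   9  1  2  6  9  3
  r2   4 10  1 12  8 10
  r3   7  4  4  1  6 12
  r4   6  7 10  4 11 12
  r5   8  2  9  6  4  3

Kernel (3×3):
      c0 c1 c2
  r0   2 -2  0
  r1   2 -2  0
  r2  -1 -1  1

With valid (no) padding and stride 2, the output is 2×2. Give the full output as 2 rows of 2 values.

Output[0,0]: The receptive field on the input at this output position is [4 12 12 / 9 1 2 / 4 10 1]. Elementwise product with the kernel and sum: 4·2 + 12·-2 + 9·2 + 1·-2 + 4·-1 + 10·-1 + 1·1.

-13 -7
-9 -19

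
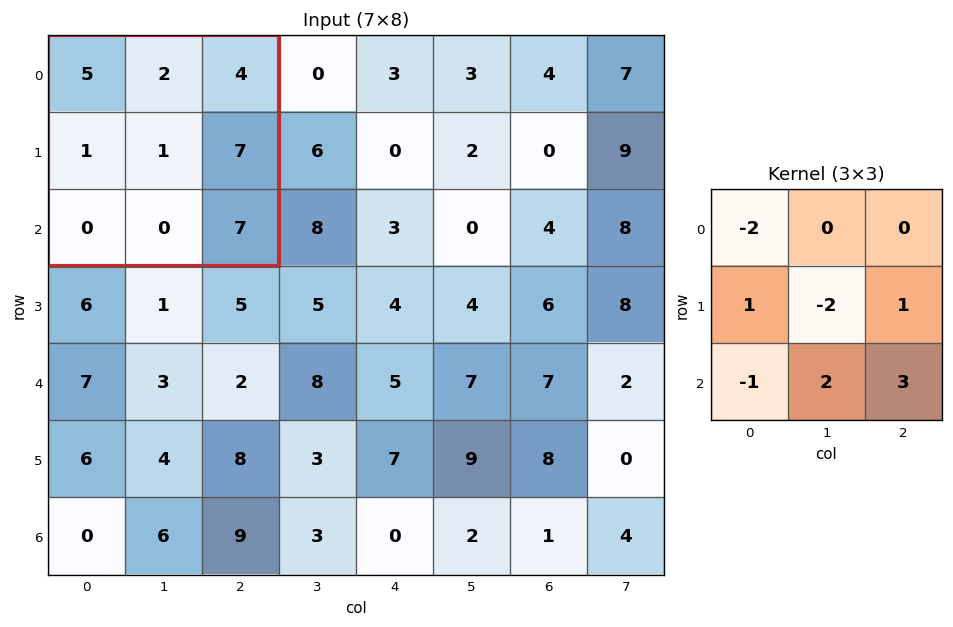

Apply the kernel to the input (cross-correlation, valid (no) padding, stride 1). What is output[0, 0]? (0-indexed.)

17

The receptive field on the input at this output position is [5 2 4 / 1 1 7 / 0 0 7]. Elementwise product with the kernel and sum: 5·-2 + 1·1 + 1·-2 + 7·1 + 0·-1 + 0·2 + 7·3.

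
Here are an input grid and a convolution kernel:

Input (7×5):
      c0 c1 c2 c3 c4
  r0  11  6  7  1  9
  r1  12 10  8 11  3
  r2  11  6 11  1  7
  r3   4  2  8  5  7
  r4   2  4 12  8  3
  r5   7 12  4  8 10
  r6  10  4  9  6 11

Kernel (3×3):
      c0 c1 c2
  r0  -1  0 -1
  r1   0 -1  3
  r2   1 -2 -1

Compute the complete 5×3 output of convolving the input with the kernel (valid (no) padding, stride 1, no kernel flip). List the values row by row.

Output[0,0]: The receptive field on the input at this output position is [11 6 7 / 12 10 8 / 11 6 11]. Elementwise product with the kernel and sum: 11·-1 + 7·-1 + 10·-1 + 8·3 + 11·1 + 6·-2 + 11·-1.

-16 1 -16
-1 -48 0
-18 -28 -9
-1 1 -36
-21 -12 -7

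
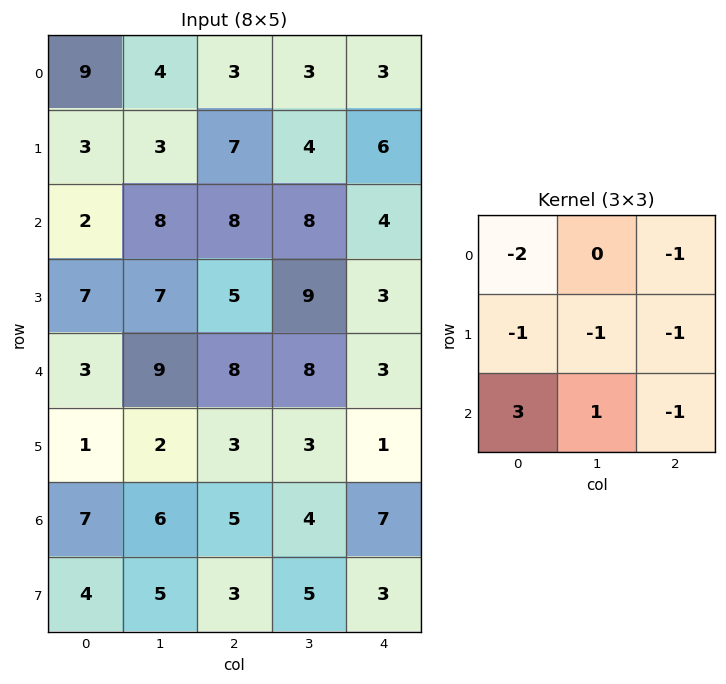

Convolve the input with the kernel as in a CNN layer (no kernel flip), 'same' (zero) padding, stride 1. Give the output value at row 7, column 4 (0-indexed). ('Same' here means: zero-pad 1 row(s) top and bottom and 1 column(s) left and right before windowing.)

The receptive field on the zero-padded input at this output position is [4 7 0 / 5 3 0 / 0 0 0]. Elementwise product with the kernel and sum: 4·-2 + 0·-1 + 5·-1 + 3·-1 + 0·-1 + 0·3 + 0·1 + 0·-1.

-16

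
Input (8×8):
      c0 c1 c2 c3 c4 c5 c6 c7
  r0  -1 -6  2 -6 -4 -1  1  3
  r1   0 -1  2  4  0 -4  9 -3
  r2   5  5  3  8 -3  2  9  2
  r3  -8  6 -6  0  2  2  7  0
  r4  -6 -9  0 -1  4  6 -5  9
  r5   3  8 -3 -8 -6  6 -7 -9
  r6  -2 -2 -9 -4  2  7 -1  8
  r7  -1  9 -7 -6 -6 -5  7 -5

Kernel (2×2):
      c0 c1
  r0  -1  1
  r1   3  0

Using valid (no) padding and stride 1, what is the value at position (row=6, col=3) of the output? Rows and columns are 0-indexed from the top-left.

-12

The receptive field on the input at this output position is [-4 2 / -6 -6]. Elementwise product with the kernel and sum: -4·-1 + 2·1 + -6·3.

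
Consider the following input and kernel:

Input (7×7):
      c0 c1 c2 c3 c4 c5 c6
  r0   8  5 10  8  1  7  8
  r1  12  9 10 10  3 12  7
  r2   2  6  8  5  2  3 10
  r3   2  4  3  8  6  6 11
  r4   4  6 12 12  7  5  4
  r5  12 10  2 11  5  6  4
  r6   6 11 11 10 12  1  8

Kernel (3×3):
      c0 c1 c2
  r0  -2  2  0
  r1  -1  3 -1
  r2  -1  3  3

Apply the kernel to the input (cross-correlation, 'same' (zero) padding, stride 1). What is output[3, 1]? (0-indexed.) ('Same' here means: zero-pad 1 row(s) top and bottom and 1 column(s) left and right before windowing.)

65

The receptive field on the zero-padded input at this output position is [2 6 8 / 2 4 3 / 4 6 12]. Elementwise product with the kernel and sum: 2·-2 + 6·2 + 2·-1 + 4·3 + 3·-1 + 4·-1 + 6·3 + 12·3.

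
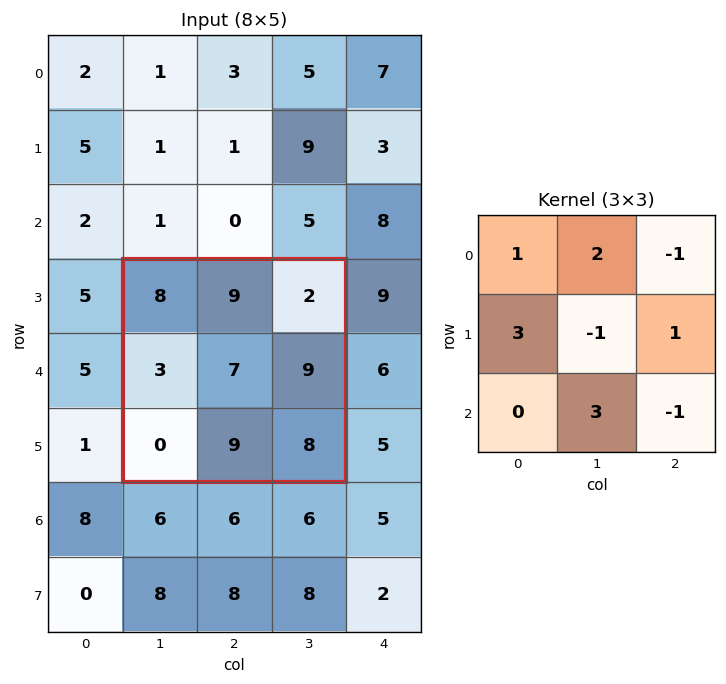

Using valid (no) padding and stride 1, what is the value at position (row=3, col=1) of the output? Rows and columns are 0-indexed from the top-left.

54

The receptive field on the input at this output position is [8 9 2 / 3 7 9 / 0 9 8]. Elementwise product with the kernel and sum: 8·1 + 9·2 + 2·-1 + 3·3 + 7·-1 + 9·1 + 9·3 + 8·-1.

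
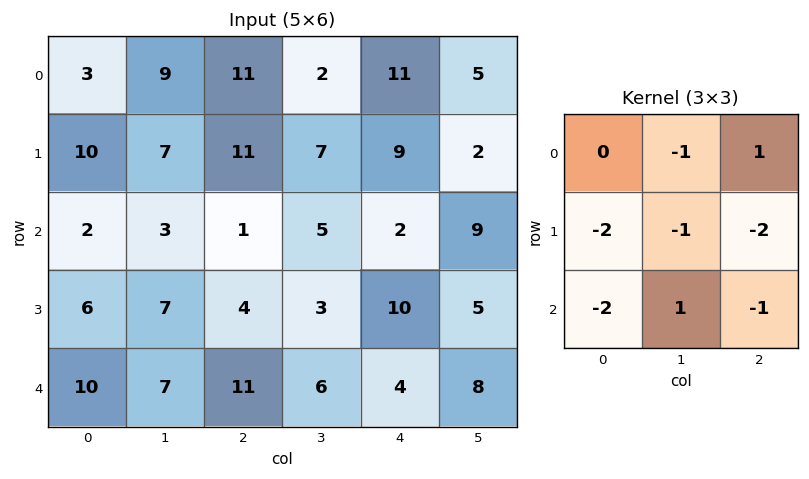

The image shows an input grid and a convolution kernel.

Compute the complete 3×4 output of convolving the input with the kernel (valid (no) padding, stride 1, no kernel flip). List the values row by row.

Output[0,0]: The receptive field on the input at this output position is [3 9 11 / 10 7 11 / 2 3 1]. Elementwise product with the kernel and sum: 9·-1 + 11·1 + 10·-2 + 7·-1 + 11·-2 + 2·-2 + 3·1 + 1·-1.

-49 -58 -37 -50
-14 -34 -24 -38
-53 -29 -54 -35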